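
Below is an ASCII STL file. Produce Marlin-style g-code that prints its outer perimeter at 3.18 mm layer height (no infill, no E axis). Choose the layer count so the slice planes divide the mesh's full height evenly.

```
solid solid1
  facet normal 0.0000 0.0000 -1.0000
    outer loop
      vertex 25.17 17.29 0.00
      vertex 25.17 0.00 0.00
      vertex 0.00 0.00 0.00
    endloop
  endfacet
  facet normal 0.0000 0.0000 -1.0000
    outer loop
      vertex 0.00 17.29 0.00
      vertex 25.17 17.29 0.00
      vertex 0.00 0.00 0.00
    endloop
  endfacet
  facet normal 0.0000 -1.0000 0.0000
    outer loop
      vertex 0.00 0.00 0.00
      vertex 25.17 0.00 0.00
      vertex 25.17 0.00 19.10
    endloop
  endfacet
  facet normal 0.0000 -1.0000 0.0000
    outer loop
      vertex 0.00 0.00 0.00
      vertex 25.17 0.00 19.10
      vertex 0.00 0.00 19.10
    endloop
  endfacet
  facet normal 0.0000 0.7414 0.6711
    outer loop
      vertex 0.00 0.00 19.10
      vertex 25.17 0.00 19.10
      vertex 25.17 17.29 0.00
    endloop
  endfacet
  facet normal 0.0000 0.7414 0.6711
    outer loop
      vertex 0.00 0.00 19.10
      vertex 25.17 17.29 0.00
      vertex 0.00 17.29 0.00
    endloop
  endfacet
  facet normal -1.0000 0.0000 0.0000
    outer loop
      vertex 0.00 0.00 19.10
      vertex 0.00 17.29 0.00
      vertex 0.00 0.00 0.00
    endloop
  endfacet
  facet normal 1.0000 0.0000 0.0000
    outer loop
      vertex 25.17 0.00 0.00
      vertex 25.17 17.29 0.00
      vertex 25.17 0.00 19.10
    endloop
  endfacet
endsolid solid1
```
; perimeter-only toolpath
G21 ; units = mm
G90 ; absolute positioning
G28 ; home
; layer 1
G0 Z3.18
G0 X0.00 Y0.00
G1 X25.17 Y0.00
G1 X25.17 Y14.41
G1 X0.00 Y14.41
G1 X0.00 Y0.00
; layer 2
G0 Z6.37
G0 X0.00 Y0.00
G1 X25.17 Y0.00
G1 X25.17 Y11.53
G1 X0.00 Y11.53
G1 X0.00 Y0.00
; layer 3
G0 Z9.55
G0 X0.00 Y0.00
G1 X25.17 Y0.00
G1 X25.17 Y8.64
G1 X0.00 Y8.64
G1 X0.00 Y0.00
; layer 4
G0 Z12.73
G0 X0.00 Y0.00
G1 X25.17 Y0.00
G1 X25.17 Y5.76
G1 X0.00 Y5.76
G1 X0.00 Y0.00
; layer 5
G0 Z15.92
G0 X0.00 Y0.00
G1 X25.17 Y0.00
G1 X25.17 Y2.88
G1 X0.00 Y2.88
G1 X0.00 Y0.00
M2 ; end

The solid is a wedge (ramp): 25.2 × 17.3 mm base, rising to 19.1 mm along the y=0 edge and sloping linearly to z=0 at y=17.3. Slicing at Δz = 3.18 mm — 6 equal slices spanning the solid's height, so layer i sits at z = i·h/6 — gives 5 non-empty perimeters. Each is a 4-segment closed polygon; G0 lifts to the layer z and rapids to the start vertex, then G1 traces the edges. The cross-section shrinks linearly with z (the slice at the apex is degenerate and omitted).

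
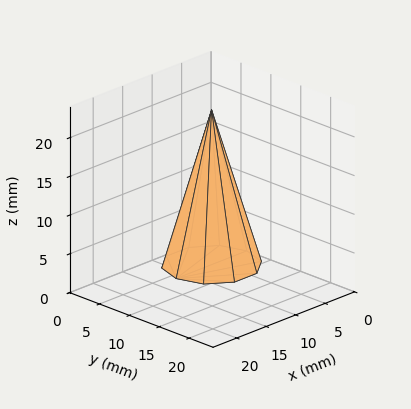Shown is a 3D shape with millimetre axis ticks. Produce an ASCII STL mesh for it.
Reading the render: the shape is a regular 10-sided pyramid, base circumscribed radius ≈ 6 mm, apex at z ≈ 20 mm (dimensions read to the nearest mm from the axis ticks). For the STL, each face is triangulated and given an outward normal.

solid part
  facet normal 0.0000 0.0000 -1.0000
    outer loop
      vertex 7.9 11.7 0.0
      vertex 10.9 9.5 0.0
      vertex 12.0 6.0 0.0
    endloop
  endfacet
  facet normal 0.0000 0.0000 -1.0000
    outer loop
      vertex 4.1 11.7 0.0
      vertex 7.9 11.7 0.0
      vertex 12.0 6.0 0.0
    endloop
  endfacet
  facet normal 0.0000 0.0000 -1.0000
    outer loop
      vertex 1.1 9.5 0.0
      vertex 4.1 11.7 0.0
      vertex 12.0 6.0 0.0
    endloop
  endfacet
  facet normal 0.0000 0.0000 -1.0000
    outer loop
      vertex 0.0 6.0 0.0
      vertex 1.1 9.5 0.0
      vertex 12.0 6.0 0.0
    endloop
  endfacet
  facet normal 0.0000 0.0000 -1.0000
    outer loop
      vertex 1.1 2.5 0.0
      vertex 0.0 6.0 0.0
      vertex 12.0 6.0 0.0
    endloop
  endfacet
  facet normal 0.0000 0.0000 -1.0000
    outer loop
      vertex 4.1 0.3 0.0
      vertex 1.1 2.5 0.0
      vertex 12.0 6.0 0.0
    endloop
  endfacet
  facet normal 0.0000 0.0000 -1.0000
    outer loop
      vertex 7.9 0.3 0.0
      vertex 4.1 0.3 0.0
      vertex 12.0 6.0 0.0
    endloop
  endfacet
  facet normal 0.0000 0.0000 -1.0000
    outer loop
      vertex 10.9 2.5 0.0
      vertex 7.9 0.3 0.0
      vertex 12.0 6.0 0.0
    endloop
  endfacet
  facet normal 0.9172 0.2883 0.2752
    outer loop
      vertex 12.0 6.0 0.0
      vertex 10.9 9.5 0.0
      vertex 6.0 6.0 20.0
    endloop
  endfacet
  facet normal 0.5686 0.7753 0.2750
    outer loop
      vertex 10.9 9.5 0.0
      vertex 7.9 11.7 0.0
      vertex 6.0 6.0 20.0
    endloop
  endfacet
  facet normal 0.0000 0.9617 0.2741
    outer loop
      vertex 7.9 11.7 0.0
      vertex 4.1 11.7 0.0
      vertex 6.0 6.0 20.0
    endloop
  endfacet
  facet normal -0.5686 0.7753 0.2750
    outer loop
      vertex 4.1 11.7 0.0
      vertex 1.1 9.5 0.0
      vertex 6.0 6.0 20.0
    endloop
  endfacet
  facet normal -0.9172 0.2883 0.2752
    outer loop
      vertex 1.1 9.5 0.0
      vertex 0.0 6.0 0.0
      vertex 6.0 6.0 20.0
    endloop
  endfacet
  facet normal -0.9172 -0.2883 0.2752
    outer loop
      vertex 0.0 6.0 0.0
      vertex 1.1 2.5 0.0
      vertex 6.0 6.0 20.0
    endloop
  endfacet
  facet normal -0.5686 -0.7753 0.2750
    outer loop
      vertex 1.1 2.5 0.0
      vertex 4.1 0.3 0.0
      vertex 6.0 6.0 20.0
    endloop
  endfacet
  facet normal 0.0000 -0.9617 0.2741
    outer loop
      vertex 4.1 0.3 0.0
      vertex 7.9 0.3 0.0
      vertex 6.0 6.0 20.0
    endloop
  endfacet
  facet normal 0.5686 -0.7753 0.2750
    outer loop
      vertex 7.9 0.3 0.0
      vertex 10.9 2.5 0.0
      vertex 6.0 6.0 20.0
    endloop
  endfacet
  facet normal 0.9172 -0.2883 0.2752
    outer loop
      vertex 10.9 2.5 0.0
      vertex 12.0 6.0 0.0
      vertex 6.0 6.0 20.0
    endloop
  endfacet
endsolid part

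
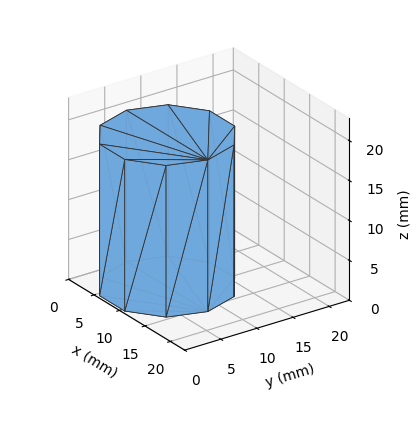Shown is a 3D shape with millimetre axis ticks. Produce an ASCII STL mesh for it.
Reading the render: the shape is a regular 10-sided prism (a cylinder approximated with 10 flat sides), circumscribed radius ≈ 8 mm, height ≈ 19 mm (dimensions read to the nearest mm from the axis ticks). For the STL, each face is triangulated and given an outward normal.

solid part
  facet normal 0.0000 0.0000 -1.0000
    outer loop
      vertex 10.472 15.608 0.000
      vertex 14.472 12.702 0.000
      vertex 16.000 8.000 0.000
    endloop
  endfacet
  facet normal 0.0000 0.0000 -1.0000
    outer loop
      vertex 5.528 15.608 0.000
      vertex 10.472 15.608 0.000
      vertex 16.000 8.000 0.000
    endloop
  endfacet
  facet normal 0.0000 0.0000 -1.0000
    outer loop
      vertex 1.528 12.702 0.000
      vertex 5.528 15.608 0.000
      vertex 16.000 8.000 0.000
    endloop
  endfacet
  facet normal 0.0000 0.0000 -1.0000
    outer loop
      vertex 0.000 8.000 0.000
      vertex 1.528 12.702 0.000
      vertex 16.000 8.000 0.000
    endloop
  endfacet
  facet normal 0.0000 0.0000 -1.0000
    outer loop
      vertex 1.528 3.298 0.000
      vertex 0.000 8.000 0.000
      vertex 16.000 8.000 0.000
    endloop
  endfacet
  facet normal 0.0000 0.0000 -1.0000
    outer loop
      vertex 5.528 0.392 0.000
      vertex 1.528 3.298 0.000
      vertex 16.000 8.000 0.000
    endloop
  endfacet
  facet normal 0.0000 0.0000 -1.0000
    outer loop
      vertex 10.472 0.392 0.000
      vertex 5.528 0.392 0.000
      vertex 16.000 8.000 0.000
    endloop
  endfacet
  facet normal 0.0000 0.0000 -1.0000
    outer loop
      vertex 14.472 3.298 0.000
      vertex 10.472 0.392 0.000
      vertex 16.000 8.000 0.000
    endloop
  endfacet
  facet normal 0.0000 0.0000 1.0000
    outer loop
      vertex 16.000 8.000 19.000
      vertex 14.472 12.702 19.000
      vertex 10.472 15.608 19.000
    endloop
  endfacet
  facet normal 0.0000 0.0000 1.0000
    outer loop
      vertex 16.000 8.000 19.000
      vertex 10.472 15.608 19.000
      vertex 5.528 15.608 19.000
    endloop
  endfacet
  facet normal 0.0000 0.0000 1.0000
    outer loop
      vertex 16.000 8.000 19.000
      vertex 5.528 15.608 19.000
      vertex 1.528 12.702 19.000
    endloop
  endfacet
  facet normal 0.0000 0.0000 1.0000
    outer loop
      vertex 16.000 8.000 19.000
      vertex 1.528 12.702 19.000
      vertex 0.000 8.000 19.000
    endloop
  endfacet
  facet normal 0.0000 0.0000 1.0000
    outer loop
      vertex 16.000 8.000 19.000
      vertex 0.000 8.000 19.000
      vertex 1.528 3.298 19.000
    endloop
  endfacet
  facet normal 0.0000 0.0000 1.0000
    outer loop
      vertex 16.000 8.000 19.000
      vertex 1.528 3.298 19.000
      vertex 5.528 0.392 19.000
    endloop
  endfacet
  facet normal 0.0000 0.0000 1.0000
    outer loop
      vertex 16.000 8.000 19.000
      vertex 5.528 0.392 19.000
      vertex 10.472 0.392 19.000
    endloop
  endfacet
  facet normal 0.0000 0.0000 1.0000
    outer loop
      vertex 16.000 8.000 19.000
      vertex 10.472 0.392 19.000
      vertex 14.472 3.298 19.000
    endloop
  endfacet
  facet normal 0.9510 0.3091 0.0000
    outer loop
      vertex 16.000 8.000 0.000
      vertex 14.472 12.702 0.000
      vertex 14.472 12.702 19.000
    endloop
  endfacet
  facet normal 0.9510 0.3091 0.0000
    outer loop
      vertex 16.000 8.000 0.000
      vertex 14.472 12.702 19.000
      vertex 16.000 8.000 19.000
    endloop
  endfacet
  facet normal 0.5878 0.8090 0.0000
    outer loop
      vertex 14.472 12.702 0.000
      vertex 10.472 15.608 0.000
      vertex 10.472 15.608 19.000
    endloop
  endfacet
  facet normal 0.5878 0.8090 0.0000
    outer loop
      vertex 14.472 12.702 0.000
      vertex 10.472 15.608 19.000
      vertex 14.472 12.702 19.000
    endloop
  endfacet
  facet normal 0.0000 1.0000 0.0000
    outer loop
      vertex 10.472 15.608 0.000
      vertex 5.528 15.608 0.000
      vertex 5.528 15.608 19.000
    endloop
  endfacet
  facet normal 0.0000 1.0000 0.0000
    outer loop
      vertex 10.472 15.608 0.000
      vertex 5.528 15.608 19.000
      vertex 10.472 15.608 19.000
    endloop
  endfacet
  facet normal -0.5878 0.8090 0.0000
    outer loop
      vertex 5.528 15.608 0.000
      vertex 1.528 12.702 0.000
      vertex 1.528 12.702 19.000
    endloop
  endfacet
  facet normal -0.5878 0.8090 0.0000
    outer loop
      vertex 5.528 15.608 0.000
      vertex 1.528 12.702 19.000
      vertex 5.528 15.608 19.000
    endloop
  endfacet
  facet normal -0.9510 0.3091 0.0000
    outer loop
      vertex 1.528 12.702 0.000
      vertex 0.000 8.000 0.000
      vertex 0.000 8.000 19.000
    endloop
  endfacet
  facet normal -0.9510 0.3091 0.0000
    outer loop
      vertex 1.528 12.702 0.000
      vertex 0.000 8.000 19.000
      vertex 1.528 12.702 19.000
    endloop
  endfacet
  facet normal -0.9510 -0.3091 0.0000
    outer loop
      vertex 0.000 8.000 0.000
      vertex 1.528 3.298 0.000
      vertex 1.528 3.298 19.000
    endloop
  endfacet
  facet normal -0.9510 -0.3091 0.0000
    outer loop
      vertex 0.000 8.000 0.000
      vertex 1.528 3.298 19.000
      vertex 0.000 8.000 19.000
    endloop
  endfacet
  facet normal -0.5878 -0.8090 0.0000
    outer loop
      vertex 1.528 3.298 0.000
      vertex 5.528 0.392 0.000
      vertex 5.528 0.392 19.000
    endloop
  endfacet
  facet normal -0.5878 -0.8090 0.0000
    outer loop
      vertex 1.528 3.298 0.000
      vertex 5.528 0.392 19.000
      vertex 1.528 3.298 19.000
    endloop
  endfacet
  facet normal 0.0000 -1.0000 0.0000
    outer loop
      vertex 5.528 0.392 0.000
      vertex 10.472 0.392 0.000
      vertex 10.472 0.392 19.000
    endloop
  endfacet
  facet normal 0.0000 -1.0000 0.0000
    outer loop
      vertex 5.528 0.392 0.000
      vertex 10.472 0.392 19.000
      vertex 5.528 0.392 19.000
    endloop
  endfacet
  facet normal 0.5878 -0.8090 0.0000
    outer loop
      vertex 10.472 0.392 0.000
      vertex 14.472 3.298 0.000
      vertex 14.472 3.298 19.000
    endloop
  endfacet
  facet normal 0.5878 -0.8090 0.0000
    outer loop
      vertex 10.472 0.392 0.000
      vertex 14.472 3.298 19.000
      vertex 10.472 0.392 19.000
    endloop
  endfacet
  facet normal 0.9510 -0.3091 0.0000
    outer loop
      vertex 14.472 3.298 0.000
      vertex 16.000 8.000 0.000
      vertex 16.000 8.000 19.000
    endloop
  endfacet
  facet normal 0.9510 -0.3091 0.0000
    outer loop
      vertex 14.472 3.298 0.000
      vertex 16.000 8.000 19.000
      vertex 14.472 3.298 19.000
    endloop
  endfacet
endsolid part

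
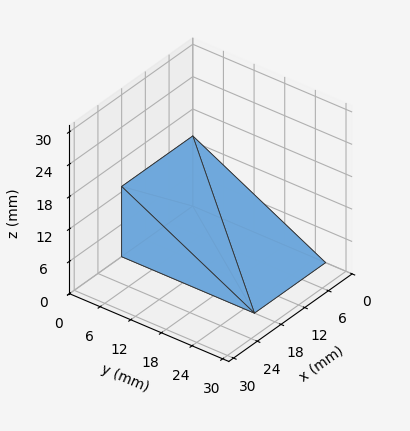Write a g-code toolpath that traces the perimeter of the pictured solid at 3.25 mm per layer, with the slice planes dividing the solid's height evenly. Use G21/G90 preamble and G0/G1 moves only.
Reading the render: the shape is a wedge (ramp): 18 × 26 mm base, rising to 13 mm along the y=0 edge and sloping linearly to z=0 at y=26 (dimensions read to the nearest mm from the axis ticks). For the g-code, the solid's height is divided into equal slices at the stated Δz and each level perimeter traced with G1 moves after a G0 lift.

; perimeter-only toolpath
G21 ; units = mm
G90 ; absolute positioning
G28 ; home
; layer 1
G0 Z3.25
G0 X0.00 Y0.00
G1 X18.00 Y0.00
G1 X18.00 Y19.50
G1 X0.00 Y19.50
G1 X0.00 Y0.00
; layer 2
G0 Z6.50
G0 X0.00 Y0.00
G1 X18.00 Y0.00
G1 X18.00 Y13.00
G1 X0.00 Y13.00
G1 X0.00 Y0.00
; layer 3
G0 Z9.75
G0 X0.00 Y0.00
G1 X18.00 Y0.00
G1 X18.00 Y6.50
G1 X0.00 Y6.50
G1 X0.00 Y0.00
M2 ; end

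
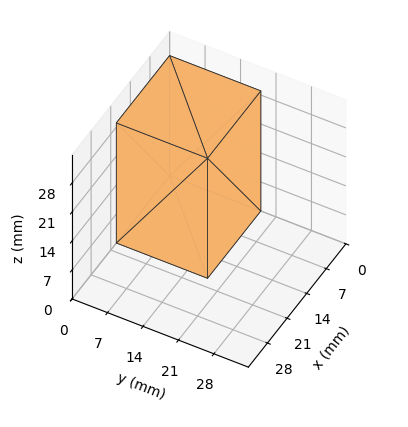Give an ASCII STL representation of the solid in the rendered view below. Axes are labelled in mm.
Reading the render: the shape is a rectangular box, roughly 19 × 18 mm footprint and 29 mm tall (dimensions read to the nearest mm from the axis ticks). For the STL, each face is triangulated and given an outward normal.

solid part
  facet normal 0.0000 0.0000 -1.0000
    outer loop
      vertex 19.0 18.0 0.0
      vertex 19.0 0.0 0.0
      vertex 0.0 0.0 0.0
    endloop
  endfacet
  facet normal 0.0000 0.0000 -1.0000
    outer loop
      vertex 0.0 18.0 0.0
      vertex 19.0 18.0 0.0
      vertex 0.0 0.0 0.0
    endloop
  endfacet
  facet normal 0.0000 0.0000 1.0000
    outer loop
      vertex 0.0 0.0 29.0
      vertex 19.0 0.0 29.0
      vertex 19.0 18.0 29.0
    endloop
  endfacet
  facet normal 0.0000 0.0000 1.0000
    outer loop
      vertex 0.0 0.0 29.0
      vertex 19.0 18.0 29.0
      vertex 0.0 18.0 29.0
    endloop
  endfacet
  facet normal 0.0000 -1.0000 0.0000
    outer loop
      vertex 0.0 0.0 0.0
      vertex 19.0 0.0 0.0
      vertex 19.0 0.0 29.0
    endloop
  endfacet
  facet normal 0.0000 -1.0000 0.0000
    outer loop
      vertex 0.0 0.0 0.0
      vertex 19.0 0.0 29.0
      vertex 0.0 0.0 29.0
    endloop
  endfacet
  facet normal 0.0000 1.0000 0.0000
    outer loop
      vertex 19.0 18.0 29.0
      vertex 19.0 18.0 0.0
      vertex 0.0 18.0 0.0
    endloop
  endfacet
  facet normal 0.0000 1.0000 0.0000
    outer loop
      vertex 0.0 18.0 29.0
      vertex 19.0 18.0 29.0
      vertex 0.0 18.0 0.0
    endloop
  endfacet
  facet normal -1.0000 0.0000 0.0000
    outer loop
      vertex 0.0 18.0 29.0
      vertex 0.0 18.0 0.0
      vertex 0.0 0.0 0.0
    endloop
  endfacet
  facet normal -1.0000 0.0000 0.0000
    outer loop
      vertex 0.0 0.0 29.0
      vertex 0.0 18.0 29.0
      vertex 0.0 0.0 0.0
    endloop
  endfacet
  facet normal 1.0000 0.0000 0.0000
    outer loop
      vertex 19.0 0.0 0.0
      vertex 19.0 18.0 0.0
      vertex 19.0 18.0 29.0
    endloop
  endfacet
  facet normal 1.0000 0.0000 0.0000
    outer loop
      vertex 19.0 0.0 0.0
      vertex 19.0 18.0 29.0
      vertex 19.0 0.0 29.0
    endloop
  endfacet
endsolid part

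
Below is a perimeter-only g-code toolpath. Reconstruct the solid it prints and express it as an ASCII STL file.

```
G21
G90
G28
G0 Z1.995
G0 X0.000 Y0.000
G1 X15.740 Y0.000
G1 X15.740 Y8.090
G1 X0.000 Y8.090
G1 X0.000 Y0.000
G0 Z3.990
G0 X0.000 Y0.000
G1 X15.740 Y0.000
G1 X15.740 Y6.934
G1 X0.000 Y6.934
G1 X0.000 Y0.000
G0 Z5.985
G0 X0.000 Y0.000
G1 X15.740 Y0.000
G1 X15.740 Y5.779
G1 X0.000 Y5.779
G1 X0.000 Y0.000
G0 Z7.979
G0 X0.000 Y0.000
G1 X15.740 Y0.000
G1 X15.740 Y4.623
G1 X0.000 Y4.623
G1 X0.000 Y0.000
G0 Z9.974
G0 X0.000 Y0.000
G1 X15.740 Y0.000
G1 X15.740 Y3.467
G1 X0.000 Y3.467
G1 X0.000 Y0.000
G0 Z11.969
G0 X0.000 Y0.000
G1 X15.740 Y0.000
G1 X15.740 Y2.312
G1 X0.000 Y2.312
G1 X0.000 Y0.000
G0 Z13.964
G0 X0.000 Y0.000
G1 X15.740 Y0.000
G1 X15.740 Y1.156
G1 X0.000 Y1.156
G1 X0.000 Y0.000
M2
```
solid part
  facet normal 0.0000 0.0000 -1.0000
    outer loop
      vertex 15.740 9.246 0.000
      vertex 15.740 0.000 0.000
      vertex 0.000 0.000 0.000
    endloop
  endfacet
  facet normal 0.0000 0.0000 -1.0000
    outer loop
      vertex 0.000 9.246 0.000
      vertex 15.740 9.246 0.000
      vertex 0.000 0.000 0.000
    endloop
  endfacet
  facet normal 0.0000 -1.0000 0.0000
    outer loop
      vertex 0.000 0.000 0.000
      vertex 15.740 0.000 0.000
      vertex 15.740 0.000 15.959
    endloop
  endfacet
  facet normal 0.0000 -1.0000 0.0000
    outer loop
      vertex 0.000 0.000 0.000
      vertex 15.740 0.000 15.959
      vertex 0.000 0.000 15.959
    endloop
  endfacet
  facet normal 0.0000 0.8653 0.5013
    outer loop
      vertex 0.000 0.000 15.959
      vertex 15.740 0.000 15.959
      vertex 15.740 9.246 0.000
    endloop
  endfacet
  facet normal 0.0000 0.8653 0.5013
    outer loop
      vertex 0.000 0.000 15.959
      vertex 15.740 9.246 0.000
      vertex 0.000 9.246 0.000
    endloop
  endfacet
  facet normal -1.0000 0.0000 0.0000
    outer loop
      vertex 0.000 0.000 15.959
      vertex 0.000 9.246 0.000
      vertex 0.000 0.000 0.000
    endloop
  endfacet
  facet normal 1.0000 0.0000 0.0000
    outer loop
      vertex 15.740 0.000 0.000
      vertex 15.740 9.246 0.000
      vertex 15.740 0.000 15.959
    endloop
  endfacet
endsolid part

The G0 Z moves step by Δz≈1.995 mm. The G1 loops shrink linearly with z, so the solid tapers from its base footprint up to z≈16. Closing with a flat bottom cap and the tapered top and triangulating gives 8 facets — a wedge (ramp): 15.7 × 9.25 mm base, rising to 16 mm along the y=0 edge and sloping linearly to z=0 at y=9.25.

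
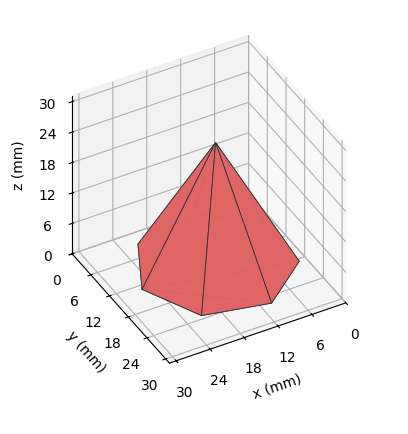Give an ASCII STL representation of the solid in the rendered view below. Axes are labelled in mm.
Reading the render: the shape is a regular 7-sided pyramid, base circumscribed radius ≈ 13 mm, apex at z ≈ 24 mm (dimensions read to the nearest mm from the axis ticks). For the STL, each face is triangulated and given an outward normal.

solid part
  facet normal 0.0000 0.0000 -1.0000
    outer loop
      vertex 10.1 25.7 0.0
      vertex 21.1 23.2 0.0
      vertex 26.0 13.0 0.0
    endloop
  endfacet
  facet normal 0.0000 0.0000 -1.0000
    outer loop
      vertex 1.3 18.6 0.0
      vertex 10.1 25.7 0.0
      vertex 26.0 13.0 0.0
    endloop
  endfacet
  facet normal 0.0000 0.0000 -1.0000
    outer loop
      vertex 1.3 7.4 0.0
      vertex 1.3 18.6 0.0
      vertex 26.0 13.0 0.0
    endloop
  endfacet
  facet normal 0.0000 0.0000 -1.0000
    outer loop
      vertex 10.1 0.3 0.0
      vertex 1.3 7.4 0.0
      vertex 26.0 13.0 0.0
    endloop
  endfacet
  facet normal 0.0000 0.0000 -1.0000
    outer loop
      vertex 21.1 2.8 0.0
      vertex 10.1 0.3 0.0
      vertex 26.0 13.0 0.0
    endloop
  endfacet
  facet normal 0.8100 0.3891 0.4387
    outer loop
      vertex 26.0 13.0 0.0
      vertex 21.1 23.2 0.0
      vertex 13.0 13.0 24.0
    endloop
  endfacet
  facet normal 0.1991 0.8759 0.4395
    outer loop
      vertex 21.1 23.2 0.0
      vertex 10.1 25.7 0.0
      vertex 13.0 13.0 24.0
    endloop
  endfacet
  facet normal -0.5644 0.6995 0.4384
    outer loop
      vertex 10.1 25.7 0.0
      vertex 1.3 18.6 0.0
      vertex 13.0 13.0 24.0
    endloop
  endfacet
  facet normal -0.8989 0.0000 0.4382
    outer loop
      vertex 1.3 18.6 0.0
      vertex 1.3 7.4 0.0
      vertex 13.0 13.0 24.0
    endloop
  endfacet
  facet normal -0.5644 -0.6995 0.4384
    outer loop
      vertex 1.3 7.4 0.0
      vertex 10.1 0.3 0.0
      vertex 13.0 13.0 24.0
    endloop
  endfacet
  facet normal 0.1991 -0.8759 0.4395
    outer loop
      vertex 10.1 0.3 0.0
      vertex 21.1 2.8 0.0
      vertex 13.0 13.0 24.0
    endloop
  endfacet
  facet normal 0.8100 -0.3891 0.4387
    outer loop
      vertex 21.1 2.8 0.0
      vertex 26.0 13.0 0.0
      vertex 13.0 13.0 24.0
    endloop
  endfacet
endsolid part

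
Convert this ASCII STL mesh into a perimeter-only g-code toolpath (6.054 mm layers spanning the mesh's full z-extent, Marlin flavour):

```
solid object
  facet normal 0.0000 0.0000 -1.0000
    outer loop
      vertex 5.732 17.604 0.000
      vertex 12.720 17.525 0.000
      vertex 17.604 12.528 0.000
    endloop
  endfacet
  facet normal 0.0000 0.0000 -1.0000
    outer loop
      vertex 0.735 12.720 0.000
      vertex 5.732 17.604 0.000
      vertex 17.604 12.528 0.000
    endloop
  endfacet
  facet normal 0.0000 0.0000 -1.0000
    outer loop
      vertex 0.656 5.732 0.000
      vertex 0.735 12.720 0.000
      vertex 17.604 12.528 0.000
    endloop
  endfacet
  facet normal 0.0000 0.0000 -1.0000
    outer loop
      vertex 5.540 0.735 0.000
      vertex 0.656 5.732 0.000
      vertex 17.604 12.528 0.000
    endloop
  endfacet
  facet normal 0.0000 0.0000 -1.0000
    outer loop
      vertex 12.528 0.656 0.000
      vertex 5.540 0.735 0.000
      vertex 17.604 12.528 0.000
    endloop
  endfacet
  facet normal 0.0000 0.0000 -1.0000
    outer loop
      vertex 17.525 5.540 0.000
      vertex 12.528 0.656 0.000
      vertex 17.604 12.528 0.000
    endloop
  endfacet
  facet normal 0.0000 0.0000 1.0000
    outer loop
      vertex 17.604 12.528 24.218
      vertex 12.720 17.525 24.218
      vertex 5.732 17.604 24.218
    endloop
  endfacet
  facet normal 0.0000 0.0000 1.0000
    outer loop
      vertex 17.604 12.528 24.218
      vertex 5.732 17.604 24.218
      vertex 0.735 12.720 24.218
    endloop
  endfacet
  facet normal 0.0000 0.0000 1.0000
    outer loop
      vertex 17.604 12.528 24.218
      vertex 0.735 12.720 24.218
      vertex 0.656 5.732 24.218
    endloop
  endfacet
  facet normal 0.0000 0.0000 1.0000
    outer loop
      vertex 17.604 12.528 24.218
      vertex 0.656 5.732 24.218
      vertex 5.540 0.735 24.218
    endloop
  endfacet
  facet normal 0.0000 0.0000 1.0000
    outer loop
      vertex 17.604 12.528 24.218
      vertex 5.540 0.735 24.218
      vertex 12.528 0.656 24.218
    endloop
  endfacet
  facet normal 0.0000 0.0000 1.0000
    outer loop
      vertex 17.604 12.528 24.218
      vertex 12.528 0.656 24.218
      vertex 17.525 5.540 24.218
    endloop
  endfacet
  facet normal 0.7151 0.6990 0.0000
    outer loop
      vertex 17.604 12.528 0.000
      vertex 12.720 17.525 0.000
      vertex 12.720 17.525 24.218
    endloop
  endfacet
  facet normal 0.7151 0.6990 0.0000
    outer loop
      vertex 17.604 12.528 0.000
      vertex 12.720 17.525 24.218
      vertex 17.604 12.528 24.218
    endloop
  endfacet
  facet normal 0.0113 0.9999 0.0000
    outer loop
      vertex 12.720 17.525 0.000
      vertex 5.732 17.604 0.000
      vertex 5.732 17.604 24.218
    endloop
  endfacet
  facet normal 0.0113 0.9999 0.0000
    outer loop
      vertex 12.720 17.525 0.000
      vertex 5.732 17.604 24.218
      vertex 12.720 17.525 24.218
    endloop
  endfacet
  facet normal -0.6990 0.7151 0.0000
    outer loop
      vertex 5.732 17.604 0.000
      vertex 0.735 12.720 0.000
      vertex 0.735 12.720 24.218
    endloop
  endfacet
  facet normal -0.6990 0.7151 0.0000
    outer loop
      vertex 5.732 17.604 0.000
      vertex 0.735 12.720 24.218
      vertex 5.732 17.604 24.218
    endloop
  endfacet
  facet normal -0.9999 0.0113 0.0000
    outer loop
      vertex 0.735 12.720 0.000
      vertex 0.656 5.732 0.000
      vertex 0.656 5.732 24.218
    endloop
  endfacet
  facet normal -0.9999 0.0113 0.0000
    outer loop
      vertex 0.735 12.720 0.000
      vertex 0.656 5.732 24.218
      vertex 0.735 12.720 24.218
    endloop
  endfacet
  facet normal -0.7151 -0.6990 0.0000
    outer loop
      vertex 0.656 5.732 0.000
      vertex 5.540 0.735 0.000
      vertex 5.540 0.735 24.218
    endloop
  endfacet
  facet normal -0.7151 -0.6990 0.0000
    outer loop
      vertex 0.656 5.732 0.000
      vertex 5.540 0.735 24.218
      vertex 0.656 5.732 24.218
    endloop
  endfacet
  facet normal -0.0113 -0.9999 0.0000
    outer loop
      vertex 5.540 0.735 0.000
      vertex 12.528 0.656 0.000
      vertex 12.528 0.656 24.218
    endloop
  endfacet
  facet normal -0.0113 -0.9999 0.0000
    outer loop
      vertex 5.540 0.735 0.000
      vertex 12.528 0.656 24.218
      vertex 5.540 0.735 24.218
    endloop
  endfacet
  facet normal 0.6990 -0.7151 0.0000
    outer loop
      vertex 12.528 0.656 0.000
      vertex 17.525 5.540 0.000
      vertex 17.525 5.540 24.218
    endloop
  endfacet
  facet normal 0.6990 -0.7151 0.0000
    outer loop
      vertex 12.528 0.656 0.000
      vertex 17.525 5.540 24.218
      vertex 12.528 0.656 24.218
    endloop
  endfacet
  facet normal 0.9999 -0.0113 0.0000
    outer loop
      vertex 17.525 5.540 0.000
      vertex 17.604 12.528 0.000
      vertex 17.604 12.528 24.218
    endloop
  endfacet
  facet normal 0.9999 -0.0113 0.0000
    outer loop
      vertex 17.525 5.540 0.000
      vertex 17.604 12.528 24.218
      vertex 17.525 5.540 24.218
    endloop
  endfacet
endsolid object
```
; perimeter-only toolpath
G21 ; units = mm
G90 ; absolute positioning
G28 ; home
; layer 1
G0 Z6.054
G0 X17.604 Y12.528
G1 X12.720 Y17.525
G1 X5.732 Y17.604
G1 X0.735 Y12.720
G1 X0.656 Y5.732
G1 X5.540 Y0.735
G1 X12.528 Y0.656
G1 X17.525 Y5.540
G1 X17.604 Y12.528
; layer 2
G0 Z12.109
G0 X17.604 Y12.528
G1 X12.720 Y17.525
G1 X5.732 Y17.604
G1 X0.735 Y12.720
G1 X0.656 Y5.732
G1 X5.540 Y0.735
G1 X12.528 Y0.656
G1 X17.525 Y5.540
G1 X17.604 Y12.528
; layer 3
G0 Z18.163
G0 X17.604 Y12.528
G1 X12.720 Y17.525
G1 X5.732 Y17.604
G1 X0.735 Y12.720
G1 X0.656 Y5.732
G1 X5.540 Y0.735
G1 X12.528 Y0.656
G1 X17.525 Y5.540
G1 X17.604 Y12.528
; layer 4
G0 Z24.218
G0 X17.604 Y12.528
G1 X12.720 Y17.525
G1 X5.732 Y17.604
G1 X0.735 Y12.720
G1 X0.656 Y5.732
G1 X5.540 Y0.735
G1 X12.528 Y0.656
G1 X17.525 Y5.540
G1 X17.604 Y12.528
M2 ; end

The solid is a regular 8-sided prism (a cylinder approximated with 8 flat sides), circumscribed radius ≈ 9.13 mm, height ≈ 24.2 mm. Slicing at Δz = 6.054 mm — 4 equal slices spanning the solid's height, so layer i sits at z = i·h/4 — gives 4 non-empty perimeters. Each is a 8-segment closed polygon; G0 lifts to the layer z and rapids to the start vertex, then G1 traces the edges.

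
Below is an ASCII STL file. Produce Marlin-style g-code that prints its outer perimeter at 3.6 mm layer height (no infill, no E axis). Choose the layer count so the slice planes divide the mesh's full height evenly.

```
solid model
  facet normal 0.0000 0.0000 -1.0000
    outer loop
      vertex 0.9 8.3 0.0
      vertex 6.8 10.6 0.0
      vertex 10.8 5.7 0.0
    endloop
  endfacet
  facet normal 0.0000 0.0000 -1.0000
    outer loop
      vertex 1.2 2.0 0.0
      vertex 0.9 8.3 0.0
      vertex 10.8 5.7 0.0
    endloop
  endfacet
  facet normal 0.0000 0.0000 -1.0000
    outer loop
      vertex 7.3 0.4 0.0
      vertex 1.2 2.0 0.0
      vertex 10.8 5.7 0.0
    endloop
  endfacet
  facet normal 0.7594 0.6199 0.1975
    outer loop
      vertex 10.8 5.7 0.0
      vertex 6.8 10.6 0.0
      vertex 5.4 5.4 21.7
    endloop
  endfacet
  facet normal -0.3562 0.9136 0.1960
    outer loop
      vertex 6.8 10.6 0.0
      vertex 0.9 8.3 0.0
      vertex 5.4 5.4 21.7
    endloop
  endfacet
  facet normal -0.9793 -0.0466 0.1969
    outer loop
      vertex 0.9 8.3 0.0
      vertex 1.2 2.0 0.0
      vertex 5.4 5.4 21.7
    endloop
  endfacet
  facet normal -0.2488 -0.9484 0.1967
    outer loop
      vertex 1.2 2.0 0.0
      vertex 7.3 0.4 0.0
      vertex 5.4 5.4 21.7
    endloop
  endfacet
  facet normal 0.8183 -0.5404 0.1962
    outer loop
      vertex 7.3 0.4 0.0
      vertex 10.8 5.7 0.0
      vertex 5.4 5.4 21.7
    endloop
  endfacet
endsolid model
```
; perimeter-only toolpath
G21 ; units = mm
G90 ; absolute positioning
G28 ; home
; layer 1
G0 Z3.6
G0 X9.9 Y5.7
G1 X6.6 Y9.7
G1 X1.7 Y7.8
G1 X1.9 Y2.6
G1 X7.0 Y1.2
G1 X9.9 Y5.7
; layer 2
G0 Z7.2
G0 X9.0 Y5.6
G1 X6.3 Y8.9
G1 X2.4 Y7.3
G1 X2.6 Y3.1
G1 X6.7 Y2.1
G1 X9.0 Y5.6
; layer 3
G0 Z10.8
G0 X8.1 Y5.6
G1 X6.1 Y8.0
G1 X3.2 Y6.9
G1 X3.3 Y3.7
G1 X6.3 Y2.9
G1 X8.1 Y5.6
; layer 4
G0 Z14.5
G0 X7.2 Y5.5
G1 X5.9 Y7.1
G1 X3.9 Y6.4
G1 X4.0 Y4.3
G1 X6.0 Y3.7
G1 X7.2 Y5.5
; layer 5
G0 Z18.1
G0 X6.3 Y5.5
G1 X5.6 Y6.3
G1 X4.7 Y5.9
G1 X4.7 Y4.8
G1 X5.7 Y4.6
G1 X6.3 Y5.5
M2 ; end

The solid is a regular 5-sided pyramid, base circumscribed radius ≈ 5.4 mm, apex at z ≈ 21.7 mm. Slicing at Δz = 3.6 mm — 6 equal slices spanning the solid's height, so layer i sits at z = i·h/6 — gives 5 non-empty perimeters. Each is a 5-segment closed polygon; G0 lifts to the layer z and rapids to the start vertex, then G1 traces the edges. The cross-section shrinks linearly with z (the slice at the apex is degenerate and omitted).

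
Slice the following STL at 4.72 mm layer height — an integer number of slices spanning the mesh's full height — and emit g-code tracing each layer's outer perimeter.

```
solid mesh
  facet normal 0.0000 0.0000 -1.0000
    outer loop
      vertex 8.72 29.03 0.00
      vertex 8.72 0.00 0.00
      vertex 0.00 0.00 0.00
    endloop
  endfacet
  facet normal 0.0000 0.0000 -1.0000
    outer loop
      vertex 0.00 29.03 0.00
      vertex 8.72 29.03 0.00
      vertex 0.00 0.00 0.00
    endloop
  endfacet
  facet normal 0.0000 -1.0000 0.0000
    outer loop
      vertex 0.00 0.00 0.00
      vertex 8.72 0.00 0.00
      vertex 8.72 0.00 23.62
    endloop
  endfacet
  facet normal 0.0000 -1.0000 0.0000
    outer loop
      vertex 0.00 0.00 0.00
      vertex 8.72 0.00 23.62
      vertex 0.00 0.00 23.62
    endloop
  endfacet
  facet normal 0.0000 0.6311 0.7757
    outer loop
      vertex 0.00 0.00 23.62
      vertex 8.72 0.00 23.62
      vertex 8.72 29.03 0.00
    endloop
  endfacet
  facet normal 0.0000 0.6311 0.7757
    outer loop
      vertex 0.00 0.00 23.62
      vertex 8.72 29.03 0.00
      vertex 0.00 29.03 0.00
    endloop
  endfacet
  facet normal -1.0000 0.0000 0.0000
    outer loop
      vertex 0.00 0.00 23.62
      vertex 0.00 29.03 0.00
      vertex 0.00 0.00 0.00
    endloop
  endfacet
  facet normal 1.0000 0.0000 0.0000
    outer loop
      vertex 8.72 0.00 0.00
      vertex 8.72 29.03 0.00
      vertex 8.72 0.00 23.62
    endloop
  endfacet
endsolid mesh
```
; perimeter-only toolpath
G21 ; units = mm
G90 ; absolute positioning
G28 ; home
; layer 1
G0 Z4.72
G0 X0.00 Y0.00
G1 X8.72 Y0.00
G1 X8.72 Y23.22
G1 X0.00 Y23.22
G1 X0.00 Y0.00
; layer 2
G0 Z9.45
G0 X0.00 Y0.00
G1 X8.72 Y0.00
G1 X8.72 Y17.42
G1 X0.00 Y17.42
G1 X0.00 Y0.00
; layer 3
G0 Z14.17
G0 X0.00 Y0.00
G1 X8.72 Y0.00
G1 X8.72 Y11.61
G1 X0.00 Y11.61
G1 X0.00 Y0.00
; layer 4
G0 Z18.90
G0 X0.00 Y0.00
G1 X8.72 Y0.00
G1 X8.72 Y5.81
G1 X0.00 Y5.81
G1 X0.00 Y0.00
M2 ; end

The solid is a wedge (ramp): 8.72 × 29 mm base, rising to 23.6 mm along the y=0 edge and sloping linearly to z=0 at y=29. Slicing at Δz = 4.72 mm — 5 equal slices spanning the solid's height, so layer i sits at z = i·h/5 — gives 4 non-empty perimeters. Each is a 4-segment closed polygon; G0 lifts to the layer z and rapids to the start vertex, then G1 traces the edges. The cross-section shrinks linearly with z (the slice at the apex is degenerate and omitted).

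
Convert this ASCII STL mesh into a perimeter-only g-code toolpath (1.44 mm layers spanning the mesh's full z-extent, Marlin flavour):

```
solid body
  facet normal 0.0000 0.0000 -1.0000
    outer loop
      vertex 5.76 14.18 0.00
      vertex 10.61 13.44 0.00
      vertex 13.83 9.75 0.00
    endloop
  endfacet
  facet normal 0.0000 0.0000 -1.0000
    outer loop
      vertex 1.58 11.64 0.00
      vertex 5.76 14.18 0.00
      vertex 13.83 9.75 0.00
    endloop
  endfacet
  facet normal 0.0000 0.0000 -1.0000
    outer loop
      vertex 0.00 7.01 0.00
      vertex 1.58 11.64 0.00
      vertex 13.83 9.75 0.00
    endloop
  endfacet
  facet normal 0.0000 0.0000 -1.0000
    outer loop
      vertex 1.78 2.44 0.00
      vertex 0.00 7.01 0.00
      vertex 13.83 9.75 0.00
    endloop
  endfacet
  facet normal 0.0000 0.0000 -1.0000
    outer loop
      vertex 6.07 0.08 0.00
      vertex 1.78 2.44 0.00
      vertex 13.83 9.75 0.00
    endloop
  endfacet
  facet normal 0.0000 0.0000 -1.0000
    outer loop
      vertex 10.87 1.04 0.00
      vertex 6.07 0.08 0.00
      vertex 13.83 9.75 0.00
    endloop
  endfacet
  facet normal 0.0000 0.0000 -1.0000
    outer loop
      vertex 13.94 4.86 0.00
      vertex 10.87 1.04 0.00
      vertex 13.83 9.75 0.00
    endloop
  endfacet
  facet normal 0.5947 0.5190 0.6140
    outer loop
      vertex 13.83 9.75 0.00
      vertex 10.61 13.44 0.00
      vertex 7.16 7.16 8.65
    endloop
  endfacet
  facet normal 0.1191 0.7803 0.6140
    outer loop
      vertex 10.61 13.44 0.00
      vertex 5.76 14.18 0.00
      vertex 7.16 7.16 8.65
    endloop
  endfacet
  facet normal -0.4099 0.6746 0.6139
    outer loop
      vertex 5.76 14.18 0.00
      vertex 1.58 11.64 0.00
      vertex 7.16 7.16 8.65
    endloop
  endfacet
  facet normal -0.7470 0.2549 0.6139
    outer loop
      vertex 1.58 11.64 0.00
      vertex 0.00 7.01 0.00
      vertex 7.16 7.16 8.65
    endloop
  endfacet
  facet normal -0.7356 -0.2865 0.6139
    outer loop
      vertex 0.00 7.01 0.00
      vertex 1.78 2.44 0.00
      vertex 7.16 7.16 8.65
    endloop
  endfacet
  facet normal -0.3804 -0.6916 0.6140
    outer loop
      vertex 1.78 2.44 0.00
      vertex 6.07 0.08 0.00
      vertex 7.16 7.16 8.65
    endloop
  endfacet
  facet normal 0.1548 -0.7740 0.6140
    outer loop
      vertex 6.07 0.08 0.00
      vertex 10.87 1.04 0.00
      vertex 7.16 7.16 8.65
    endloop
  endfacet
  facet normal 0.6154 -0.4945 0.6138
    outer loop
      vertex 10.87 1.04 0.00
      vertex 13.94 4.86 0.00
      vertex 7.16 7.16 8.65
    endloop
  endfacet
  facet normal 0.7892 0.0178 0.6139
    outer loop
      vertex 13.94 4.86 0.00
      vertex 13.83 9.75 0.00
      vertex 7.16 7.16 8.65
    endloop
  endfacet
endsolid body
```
; perimeter-only toolpath
G21 ; units = mm
G90 ; absolute positioning
G28 ; home
; layer 1
G0 Z1.44
G0 X12.72 Y9.32
G1 X10.04 Y12.39
G1 X5.99 Y13.01
G1 X2.51 Y10.89
G1 X1.19 Y7.04
G1 X2.68 Y3.23
G1 X6.25 Y1.26
G1 X10.25 Y2.06
G1 X12.81 Y5.24
G1 X12.72 Y9.32
; layer 2
G0 Z2.88
G0 X11.61 Y8.89
G1 X9.46 Y11.35
G1 X6.23 Y11.84
G1 X3.44 Y10.15
G1 X2.39 Y7.06
G1 X3.57 Y4.01
G1 X6.43 Y2.44
G1 X9.63 Y3.08
G1 X11.68 Y5.63
G1 X11.61 Y8.89
; layer 3
G0 Z4.33
G0 X10.50 Y8.46
G1 X8.88 Y10.30
G1 X6.46 Y10.67
G1 X4.37 Y9.40
G1 X3.58 Y7.08
G1 X4.47 Y4.80
G1 X6.62 Y3.62
G1 X9.02 Y4.10
G1 X10.55 Y6.01
G1 X10.50 Y8.46
; layer 4
G0 Z5.77
G0 X9.38 Y8.02
G1 X8.31 Y9.25
G1 X6.69 Y9.50
G1 X5.30 Y8.65
G1 X4.77 Y7.11
G1 X5.37 Y5.59
G1 X6.80 Y4.80
G1 X8.40 Y5.12
G1 X9.42 Y6.39
G1 X9.38 Y8.02
; layer 5
G0 Z7.21
G0 X8.27 Y7.59
G1 X7.73 Y8.21
G1 X6.93 Y8.33
G1 X6.23 Y7.91
G1 X5.97 Y7.13
G1 X6.26 Y6.37
G1 X6.98 Y5.98
G1 X7.78 Y6.14
G1 X8.29 Y6.78
G1 X8.27 Y7.59
M2 ; end

The solid is a regular 9-sided pyramid, base circumscribed radius ≈ 7.16 mm, apex at z ≈ 8.65 mm. Slicing at Δz = 1.44 mm — 6 equal slices spanning the solid's height, so layer i sits at z = i·h/6 — gives 5 non-empty perimeters. Each is a 9-segment closed polygon; G0 lifts to the layer z and rapids to the start vertex, then G1 traces the edges. The cross-section shrinks linearly with z (the slice at the apex is degenerate and omitted).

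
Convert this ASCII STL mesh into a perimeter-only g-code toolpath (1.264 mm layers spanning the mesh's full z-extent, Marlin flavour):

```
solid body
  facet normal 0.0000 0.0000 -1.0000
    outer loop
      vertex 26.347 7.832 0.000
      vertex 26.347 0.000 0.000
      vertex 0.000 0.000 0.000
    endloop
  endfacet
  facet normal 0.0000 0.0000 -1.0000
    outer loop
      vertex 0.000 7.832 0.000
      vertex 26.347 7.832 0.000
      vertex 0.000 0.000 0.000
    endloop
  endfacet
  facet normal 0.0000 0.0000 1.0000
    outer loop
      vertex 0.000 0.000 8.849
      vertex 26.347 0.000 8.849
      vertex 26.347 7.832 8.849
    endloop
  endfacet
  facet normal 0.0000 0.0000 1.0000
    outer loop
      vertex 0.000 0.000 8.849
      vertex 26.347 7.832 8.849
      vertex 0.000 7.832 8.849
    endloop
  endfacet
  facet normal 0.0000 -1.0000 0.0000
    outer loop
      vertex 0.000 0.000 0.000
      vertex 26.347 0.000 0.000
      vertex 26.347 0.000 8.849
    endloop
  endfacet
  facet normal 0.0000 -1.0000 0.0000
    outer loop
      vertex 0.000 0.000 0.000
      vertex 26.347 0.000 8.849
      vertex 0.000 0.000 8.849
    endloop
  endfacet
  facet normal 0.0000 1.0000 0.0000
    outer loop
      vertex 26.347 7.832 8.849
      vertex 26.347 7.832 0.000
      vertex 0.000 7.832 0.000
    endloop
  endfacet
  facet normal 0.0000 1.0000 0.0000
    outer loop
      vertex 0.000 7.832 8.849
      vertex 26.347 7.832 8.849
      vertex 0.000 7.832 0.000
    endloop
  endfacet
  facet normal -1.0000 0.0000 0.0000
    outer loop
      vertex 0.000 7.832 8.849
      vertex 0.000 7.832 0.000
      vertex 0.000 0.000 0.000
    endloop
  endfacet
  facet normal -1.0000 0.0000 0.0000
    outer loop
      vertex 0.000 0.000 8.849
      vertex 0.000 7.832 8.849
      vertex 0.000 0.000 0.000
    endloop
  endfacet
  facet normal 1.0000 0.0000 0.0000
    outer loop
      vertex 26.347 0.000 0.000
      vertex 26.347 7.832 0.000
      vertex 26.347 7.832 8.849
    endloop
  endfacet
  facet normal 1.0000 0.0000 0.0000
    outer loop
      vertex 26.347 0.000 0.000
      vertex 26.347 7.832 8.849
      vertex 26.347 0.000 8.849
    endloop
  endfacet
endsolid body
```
; perimeter-only toolpath
G21 ; units = mm
G90 ; absolute positioning
G28 ; home
; layer 1
G0 Z1.264
G0 X0.000 Y0.000
G1 X26.347 Y0.000
G1 X26.347 Y7.832
G1 X0.000 Y7.832
G1 X0.000 Y0.000
; layer 2
G0 Z2.528
G0 X0.000 Y0.000
G1 X26.347 Y0.000
G1 X26.347 Y7.832
G1 X0.000 Y7.832
G1 X0.000 Y0.000
; layer 3
G0 Z3.792
G0 X0.000 Y0.000
G1 X26.347 Y0.000
G1 X26.347 Y7.832
G1 X0.000 Y7.832
G1 X0.000 Y0.000
; layer 4
G0 Z5.057
G0 X0.000 Y0.000
G1 X26.347 Y0.000
G1 X26.347 Y7.832
G1 X0.000 Y7.832
G1 X0.000 Y0.000
; layer 5
G0 Z6.321
G0 X0.000 Y0.000
G1 X26.347 Y0.000
G1 X26.347 Y7.832
G1 X0.000 Y7.832
G1 X0.000 Y0.000
; layer 6
G0 Z7.585
G0 X0.000 Y0.000
G1 X26.347 Y0.000
G1 X26.347 Y7.832
G1 X0.000 Y7.832
G1 X0.000 Y0.000
; layer 7
G0 Z8.849
G0 X0.000 Y0.000
G1 X26.347 Y0.000
G1 X26.347 Y7.832
G1 X0.000 Y7.832
G1 X0.000 Y0.000
M2 ; end

The solid is a rectangular box, roughly 26.3 × 7.83 mm footprint and 8.85 mm tall. Slicing at Δz = 1.264 mm — 7 equal slices spanning the solid's height, so layer i sits at z = i·h/7 — gives 7 non-empty perimeters. Each is a 4-segment closed polygon; G0 lifts to the layer z and rapids to the start vertex, then G1 traces the edges.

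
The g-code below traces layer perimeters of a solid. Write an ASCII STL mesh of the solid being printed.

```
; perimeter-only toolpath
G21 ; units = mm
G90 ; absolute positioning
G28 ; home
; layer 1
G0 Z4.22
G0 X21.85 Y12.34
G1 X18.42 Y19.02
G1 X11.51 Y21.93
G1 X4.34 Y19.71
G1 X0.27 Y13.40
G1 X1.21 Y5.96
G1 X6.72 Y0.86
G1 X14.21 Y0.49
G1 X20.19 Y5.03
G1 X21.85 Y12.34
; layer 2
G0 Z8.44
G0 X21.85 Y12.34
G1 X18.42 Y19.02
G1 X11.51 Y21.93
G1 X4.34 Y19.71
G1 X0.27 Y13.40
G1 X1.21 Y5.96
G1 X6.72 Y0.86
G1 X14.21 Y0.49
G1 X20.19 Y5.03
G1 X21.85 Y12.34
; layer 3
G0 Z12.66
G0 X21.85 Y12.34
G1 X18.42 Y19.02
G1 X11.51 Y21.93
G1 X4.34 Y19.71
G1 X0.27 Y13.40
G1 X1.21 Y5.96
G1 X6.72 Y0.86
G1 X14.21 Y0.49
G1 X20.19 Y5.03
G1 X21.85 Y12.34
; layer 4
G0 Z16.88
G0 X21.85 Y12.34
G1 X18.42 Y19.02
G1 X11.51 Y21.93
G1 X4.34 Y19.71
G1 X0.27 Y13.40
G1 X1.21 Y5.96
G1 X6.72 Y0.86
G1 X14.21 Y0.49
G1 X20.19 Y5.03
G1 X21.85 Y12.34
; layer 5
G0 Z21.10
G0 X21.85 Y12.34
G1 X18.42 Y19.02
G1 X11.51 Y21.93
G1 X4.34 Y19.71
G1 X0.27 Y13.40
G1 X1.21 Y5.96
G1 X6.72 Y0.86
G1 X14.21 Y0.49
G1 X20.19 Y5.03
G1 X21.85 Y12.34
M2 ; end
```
solid part
  facet normal 0.0000 0.0000 -1.0000
    outer loop
      vertex 11.51 21.93 0.00
      vertex 18.42 19.02 0.00
      vertex 21.85 12.34 0.00
    endloop
  endfacet
  facet normal 0.0000 0.0000 -1.0000
    outer loop
      vertex 4.34 19.71 0.00
      vertex 11.51 21.93 0.00
      vertex 21.85 12.34 0.00
    endloop
  endfacet
  facet normal 0.0000 0.0000 -1.0000
    outer loop
      vertex 0.27 13.40 0.00
      vertex 4.34 19.71 0.00
      vertex 21.85 12.34 0.00
    endloop
  endfacet
  facet normal 0.0000 0.0000 -1.0000
    outer loop
      vertex 1.21 5.96 0.00
      vertex 0.27 13.40 0.00
      vertex 21.85 12.34 0.00
    endloop
  endfacet
  facet normal 0.0000 0.0000 -1.0000
    outer loop
      vertex 6.72 0.86 0.00
      vertex 1.21 5.96 0.00
      vertex 21.85 12.34 0.00
    endloop
  endfacet
  facet normal 0.0000 0.0000 -1.0000
    outer loop
      vertex 14.21 0.49 0.00
      vertex 6.72 0.86 0.00
      vertex 21.85 12.34 0.00
    endloop
  endfacet
  facet normal 0.0000 0.0000 -1.0000
    outer loop
      vertex 20.19 5.03 0.00
      vertex 14.21 0.49 0.00
      vertex 21.85 12.34 0.00
    endloop
  endfacet
  facet normal 0.0000 0.0000 1.0000
    outer loop
      vertex 21.85 12.34 21.10
      vertex 18.42 19.02 21.10
      vertex 11.51 21.93 21.10
    endloop
  endfacet
  facet normal 0.0000 0.0000 1.0000
    outer loop
      vertex 21.85 12.34 21.10
      vertex 11.51 21.93 21.10
      vertex 4.34 19.71 21.10
    endloop
  endfacet
  facet normal 0.0000 0.0000 1.0000
    outer loop
      vertex 21.85 12.34 21.10
      vertex 4.34 19.71 21.10
      vertex 0.27 13.40 21.10
    endloop
  endfacet
  facet normal 0.0000 0.0000 1.0000
    outer loop
      vertex 21.85 12.34 21.10
      vertex 0.27 13.40 21.10
      vertex 1.21 5.96 21.10
    endloop
  endfacet
  facet normal 0.0000 0.0000 1.0000
    outer loop
      vertex 21.85 12.34 21.10
      vertex 1.21 5.96 21.10
      vertex 6.72 0.86 21.10
    endloop
  endfacet
  facet normal 0.0000 0.0000 1.0000
    outer loop
      vertex 21.85 12.34 21.10
      vertex 6.72 0.86 21.10
      vertex 14.21 0.49 21.10
    endloop
  endfacet
  facet normal 0.0000 0.0000 1.0000
    outer loop
      vertex 21.85 12.34 21.10
      vertex 14.21 0.49 21.10
      vertex 20.19 5.03 21.10
    endloop
  endfacet
  facet normal 0.8896 0.4568 0.0000
    outer loop
      vertex 21.85 12.34 0.00
      vertex 18.42 19.02 0.00
      vertex 18.42 19.02 21.10
    endloop
  endfacet
  facet normal 0.8896 0.4568 0.0000
    outer loop
      vertex 21.85 12.34 0.00
      vertex 18.42 19.02 21.10
      vertex 21.85 12.34 21.10
    endloop
  endfacet
  facet normal 0.3881 0.9216 0.0000
    outer loop
      vertex 18.42 19.02 0.00
      vertex 11.51 21.93 0.00
      vertex 11.51 21.93 21.10
    endloop
  endfacet
  facet normal 0.3881 0.9216 0.0000
    outer loop
      vertex 18.42 19.02 0.00
      vertex 11.51 21.93 21.10
      vertex 18.42 19.02 21.10
    endloop
  endfacet
  facet normal -0.2958 0.9553 0.0000
    outer loop
      vertex 11.51 21.93 0.00
      vertex 4.34 19.71 0.00
      vertex 4.34 19.71 21.10
    endloop
  endfacet
  facet normal -0.2958 0.9553 0.0000
    outer loop
      vertex 11.51 21.93 0.00
      vertex 4.34 19.71 21.10
      vertex 11.51 21.93 21.10
    endloop
  endfacet
  facet normal -0.8404 0.5420 0.0000
    outer loop
      vertex 4.34 19.71 0.00
      vertex 0.27 13.40 0.00
      vertex 0.27 13.40 21.10
    endloop
  endfacet
  facet normal -0.8404 0.5420 0.0000
    outer loop
      vertex 4.34 19.71 0.00
      vertex 0.27 13.40 21.10
      vertex 4.34 19.71 21.10
    endloop
  endfacet
  facet normal -0.9921 -0.1253 0.0000
    outer loop
      vertex 0.27 13.40 0.00
      vertex 1.21 5.96 0.00
      vertex 1.21 5.96 21.10
    endloop
  endfacet
  facet normal -0.9921 -0.1253 0.0000
    outer loop
      vertex 0.27 13.40 0.00
      vertex 1.21 5.96 21.10
      vertex 0.27 13.40 21.10
    endloop
  endfacet
  facet normal -0.6793 -0.7339 0.0000
    outer loop
      vertex 1.21 5.96 0.00
      vertex 6.72 0.86 0.00
      vertex 6.72 0.86 21.10
    endloop
  endfacet
  facet normal -0.6793 -0.7339 0.0000
    outer loop
      vertex 1.21 5.96 0.00
      vertex 6.72 0.86 21.10
      vertex 1.21 5.96 21.10
    endloop
  endfacet
  facet normal -0.0493 -0.9988 0.0000
    outer loop
      vertex 6.72 0.86 0.00
      vertex 14.21 0.49 0.00
      vertex 14.21 0.49 21.10
    endloop
  endfacet
  facet normal -0.0493 -0.9988 0.0000
    outer loop
      vertex 6.72 0.86 0.00
      vertex 14.21 0.49 21.10
      vertex 6.72 0.86 21.10
    endloop
  endfacet
  facet normal 0.6047 -0.7965 0.0000
    outer loop
      vertex 14.21 0.49 0.00
      vertex 20.19 5.03 0.00
      vertex 20.19 5.03 21.10
    endloop
  endfacet
  facet normal 0.6047 -0.7965 0.0000
    outer loop
      vertex 14.21 0.49 0.00
      vertex 20.19 5.03 21.10
      vertex 14.21 0.49 21.10
    endloop
  endfacet
  facet normal 0.9752 -0.2214 0.0000
    outer loop
      vertex 20.19 5.03 0.00
      vertex 21.85 12.34 0.00
      vertex 21.85 12.34 21.10
    endloop
  endfacet
  facet normal 0.9752 -0.2214 0.0000
    outer loop
      vertex 20.19 5.03 0.00
      vertex 21.85 12.34 21.10
      vertex 20.19 5.03 21.10
    endloop
  endfacet
endsolid part

The G0 Z moves step by Δz≈4.22 mm. Every layer's G1 loop is the same polygon, so the solid is a straight extrusion of it from z=0 to z≈21.1. Closing with flat bottom and top caps and triangulating gives 32 facets — a regular 9-sided prism (a cylinder approximated with 9 flat sides), circumscribed radius ≈ 11 mm, height ≈ 21.1 mm.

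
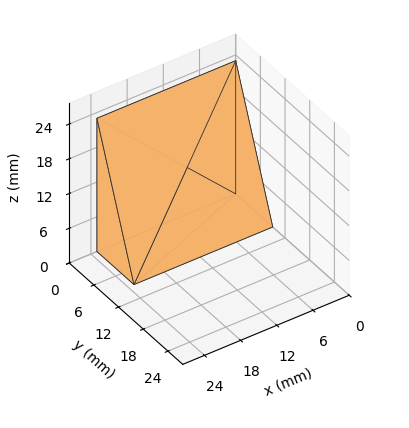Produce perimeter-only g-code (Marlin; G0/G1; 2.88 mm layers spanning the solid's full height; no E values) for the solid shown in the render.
Reading the render: the shape is a wedge (ramp): 23 × 9 mm base, rising to 23 mm along the y=0 edge and sloping linearly to z=0 at y=9 (dimensions read to the nearest mm from the axis ticks). For the g-code, the solid's height is divided into equal slices at the stated Δz and each level perimeter traced with G1 moves after a G0 lift.

; perimeter-only toolpath
G21 ; units = mm
G90 ; absolute positioning
G28 ; home
; layer 1
G0 Z2.88
G0 X0.00 Y0.00
G1 X23.00 Y0.00
G1 X23.00 Y7.88
G1 X0.00 Y7.88
G1 X0.00 Y0.00
; layer 2
G0 Z5.75
G0 X0.00 Y0.00
G1 X23.00 Y0.00
G1 X23.00 Y6.75
G1 X0.00 Y6.75
G1 X0.00 Y0.00
; layer 3
G0 Z8.62
G0 X0.00 Y0.00
G1 X23.00 Y0.00
G1 X23.00 Y5.62
G1 X0.00 Y5.62
G1 X0.00 Y0.00
; layer 4
G0 Z11.50
G0 X0.00 Y0.00
G1 X23.00 Y0.00
G1 X23.00 Y4.50
G1 X0.00 Y4.50
G1 X0.00 Y0.00
; layer 5
G0 Z14.38
G0 X0.00 Y0.00
G1 X23.00 Y0.00
G1 X23.00 Y3.38
G1 X0.00 Y3.38
G1 X0.00 Y0.00
; layer 6
G0 Z17.25
G0 X0.00 Y0.00
G1 X23.00 Y0.00
G1 X23.00 Y2.25
G1 X0.00 Y2.25
G1 X0.00 Y0.00
; layer 7
G0 Z20.12
G0 X0.00 Y0.00
G1 X23.00 Y0.00
G1 X23.00 Y1.12
G1 X0.00 Y1.12
G1 X0.00 Y0.00
M2 ; end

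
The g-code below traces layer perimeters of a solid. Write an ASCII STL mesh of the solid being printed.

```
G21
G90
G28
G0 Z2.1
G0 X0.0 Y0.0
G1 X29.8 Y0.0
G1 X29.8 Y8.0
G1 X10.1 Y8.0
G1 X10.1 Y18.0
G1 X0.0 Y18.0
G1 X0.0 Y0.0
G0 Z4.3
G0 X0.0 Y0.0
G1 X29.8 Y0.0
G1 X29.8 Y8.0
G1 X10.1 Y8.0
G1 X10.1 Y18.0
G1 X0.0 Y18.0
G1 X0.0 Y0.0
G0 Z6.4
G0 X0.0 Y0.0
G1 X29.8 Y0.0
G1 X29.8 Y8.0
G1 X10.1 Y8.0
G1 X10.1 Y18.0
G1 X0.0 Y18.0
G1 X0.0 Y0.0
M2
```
solid part
  facet normal 0.0000 0.0000 -1.0000
    outer loop
      vertex 29.8 8.0 0.0
      vertex 29.8 0.0 0.0
      vertex 0.0 0.0 0.0
    endloop
  endfacet
  facet normal 0.0000 0.0000 -1.0000
    outer loop
      vertex 10.1 8.0 0.0
      vertex 29.8 8.0 0.0
      vertex 0.0 0.0 0.0
    endloop
  endfacet
  facet normal 0.0000 0.0000 -1.0000
    outer loop
      vertex 10.1 18.0 0.0
      vertex 10.1 8.0 0.0
      vertex 0.0 0.0 0.0
    endloop
  endfacet
  facet normal 0.0000 0.0000 -1.0000
    outer loop
      vertex 0.0 18.0 0.0
      vertex 10.1 18.0 0.0
      vertex 0.0 0.0 0.0
    endloop
  endfacet
  facet normal 0.0000 0.0000 1.0000
    outer loop
      vertex 0.0 0.0 6.4
      vertex 29.8 0.0 6.4
      vertex 29.8 8.0 6.4
    endloop
  endfacet
  facet normal 0.0000 0.0000 1.0000
    outer loop
      vertex 0.0 0.0 6.4
      vertex 29.8 8.0 6.4
      vertex 10.1 8.0 6.4
    endloop
  endfacet
  facet normal 0.0000 0.0000 1.0000
    outer loop
      vertex 0.0 0.0 6.4
      vertex 10.1 8.0 6.4
      vertex 10.1 18.0 6.4
    endloop
  endfacet
  facet normal 0.0000 0.0000 1.0000
    outer loop
      vertex 0.0 0.0 6.4
      vertex 10.1 18.0 6.4
      vertex 0.0 18.0 6.4
    endloop
  endfacet
  facet normal 0.0000 -1.0000 0.0000
    outer loop
      vertex 0.0 0.0 0.0
      vertex 29.8 0.0 0.0
      vertex 29.8 0.0 6.4
    endloop
  endfacet
  facet normal 0.0000 -1.0000 0.0000
    outer loop
      vertex 0.0 0.0 0.0
      vertex 29.8 0.0 6.4
      vertex 0.0 0.0 6.4
    endloop
  endfacet
  facet normal 1.0000 0.0000 0.0000
    outer loop
      vertex 29.8 0.0 0.0
      vertex 29.8 8.0 0.0
      vertex 29.8 8.0 6.4
    endloop
  endfacet
  facet normal 1.0000 0.0000 0.0000
    outer loop
      vertex 29.8 0.0 0.0
      vertex 29.8 8.0 6.4
      vertex 29.8 0.0 6.4
    endloop
  endfacet
  facet normal 0.0000 1.0000 0.0000
    outer loop
      vertex 29.8 8.0 0.0
      vertex 10.1 8.0 0.0
      vertex 10.1 8.0 6.4
    endloop
  endfacet
  facet normal 0.0000 1.0000 0.0000
    outer loop
      vertex 29.8 8.0 0.0
      vertex 10.1 8.0 6.4
      vertex 29.8 8.0 6.4
    endloop
  endfacet
  facet normal 1.0000 0.0000 0.0000
    outer loop
      vertex 10.1 8.0 0.0
      vertex 10.1 18.0 0.0
      vertex 10.1 18.0 6.4
    endloop
  endfacet
  facet normal 1.0000 0.0000 0.0000
    outer loop
      vertex 10.1 8.0 0.0
      vertex 10.1 18.0 6.4
      vertex 10.1 8.0 6.4
    endloop
  endfacet
  facet normal 0.0000 1.0000 0.0000
    outer loop
      vertex 10.1 18.0 0.0
      vertex 0.0 18.0 0.0
      vertex 0.0 18.0 6.4
    endloop
  endfacet
  facet normal 0.0000 1.0000 0.0000
    outer loop
      vertex 10.1 18.0 0.0
      vertex 0.0 18.0 6.4
      vertex 10.1 18.0 6.4
    endloop
  endfacet
  facet normal -1.0000 0.0000 0.0000
    outer loop
      vertex 0.0 18.0 0.0
      vertex 0.0 0.0 0.0
      vertex 0.0 0.0 6.4
    endloop
  endfacet
  facet normal -1.0000 0.0000 0.0000
    outer loop
      vertex 0.0 18.0 0.0
      vertex 0.0 0.0 6.4
      vertex 0.0 18.0 6.4
    endloop
  endfacet
endsolid part

The G0 Z moves step by Δz≈2.1 mm. Every layer's G1 loop is the same polygon, so the solid is a straight extrusion of it from z=0 to z≈6.4. Closing with flat bottom and top caps and triangulating gives 20 facets — an L-shaped prism: outer 29.8 × 18 mm, arm thicknesses ≈ 8 mm (horizontal) and 10.1 mm (vertical), extruded 6.4 mm in z.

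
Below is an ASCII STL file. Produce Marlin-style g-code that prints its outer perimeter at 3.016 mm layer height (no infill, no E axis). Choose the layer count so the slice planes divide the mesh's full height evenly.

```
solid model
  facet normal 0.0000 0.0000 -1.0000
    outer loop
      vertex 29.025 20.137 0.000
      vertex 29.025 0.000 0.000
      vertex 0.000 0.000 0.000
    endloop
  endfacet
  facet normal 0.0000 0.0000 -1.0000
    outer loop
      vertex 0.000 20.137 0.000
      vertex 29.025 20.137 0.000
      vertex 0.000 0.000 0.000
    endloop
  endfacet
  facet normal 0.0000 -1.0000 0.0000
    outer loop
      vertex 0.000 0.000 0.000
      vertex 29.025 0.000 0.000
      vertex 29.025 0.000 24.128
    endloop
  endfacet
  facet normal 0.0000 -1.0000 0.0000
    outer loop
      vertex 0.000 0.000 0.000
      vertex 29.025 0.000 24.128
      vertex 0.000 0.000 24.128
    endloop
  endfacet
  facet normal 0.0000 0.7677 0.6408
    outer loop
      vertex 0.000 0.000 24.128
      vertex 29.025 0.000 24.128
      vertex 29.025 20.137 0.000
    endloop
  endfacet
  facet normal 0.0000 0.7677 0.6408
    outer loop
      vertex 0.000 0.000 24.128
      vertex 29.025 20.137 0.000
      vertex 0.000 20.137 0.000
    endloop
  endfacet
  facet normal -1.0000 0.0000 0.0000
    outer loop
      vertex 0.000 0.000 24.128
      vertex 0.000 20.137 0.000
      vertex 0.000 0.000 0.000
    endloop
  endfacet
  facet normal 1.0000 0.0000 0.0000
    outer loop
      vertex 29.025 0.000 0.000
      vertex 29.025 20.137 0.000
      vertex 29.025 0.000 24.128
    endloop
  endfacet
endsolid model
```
; perimeter-only toolpath
G21 ; units = mm
G90 ; absolute positioning
G28 ; home
; layer 1
G0 Z3.016
G0 X0.000 Y0.000
G1 X29.025 Y0.000
G1 X29.025 Y17.620
G1 X0.000 Y17.620
G1 X0.000 Y0.000
; layer 2
G0 Z6.032
G0 X0.000 Y0.000
G1 X29.025 Y0.000
G1 X29.025 Y15.103
G1 X0.000 Y15.103
G1 X0.000 Y0.000
; layer 3
G0 Z9.048
G0 X0.000 Y0.000
G1 X29.025 Y0.000
G1 X29.025 Y12.586
G1 X0.000 Y12.586
G1 X0.000 Y0.000
; layer 4
G0 Z12.064
G0 X0.000 Y0.000
G1 X29.025 Y0.000
G1 X29.025 Y10.069
G1 X0.000 Y10.069
G1 X0.000 Y0.000
; layer 5
G0 Z15.080
G0 X0.000 Y0.000
G1 X29.025 Y0.000
G1 X29.025 Y7.551
G1 X0.000 Y7.551
G1 X0.000 Y0.000
; layer 6
G0 Z18.096
G0 X0.000 Y0.000
G1 X29.025 Y0.000
G1 X29.025 Y5.034
G1 X0.000 Y5.034
G1 X0.000 Y0.000
; layer 7
G0 Z21.112
G0 X0.000 Y0.000
G1 X29.025 Y0.000
G1 X29.025 Y2.517
G1 X0.000 Y2.517
G1 X0.000 Y0.000
M2 ; end

The solid is a wedge (ramp): 29 × 20.1 mm base, rising to 24.1 mm along the y=0 edge and sloping linearly to z=0 at y=20.1. Slicing at Δz = 3.016 mm — 8 equal slices spanning the solid's height, so layer i sits at z = i·h/8 — gives 7 non-empty perimeters. Each is a 4-segment closed polygon; G0 lifts to the layer z and rapids to the start vertex, then G1 traces the edges. The cross-section shrinks linearly with z (the slice at the apex is degenerate and omitted).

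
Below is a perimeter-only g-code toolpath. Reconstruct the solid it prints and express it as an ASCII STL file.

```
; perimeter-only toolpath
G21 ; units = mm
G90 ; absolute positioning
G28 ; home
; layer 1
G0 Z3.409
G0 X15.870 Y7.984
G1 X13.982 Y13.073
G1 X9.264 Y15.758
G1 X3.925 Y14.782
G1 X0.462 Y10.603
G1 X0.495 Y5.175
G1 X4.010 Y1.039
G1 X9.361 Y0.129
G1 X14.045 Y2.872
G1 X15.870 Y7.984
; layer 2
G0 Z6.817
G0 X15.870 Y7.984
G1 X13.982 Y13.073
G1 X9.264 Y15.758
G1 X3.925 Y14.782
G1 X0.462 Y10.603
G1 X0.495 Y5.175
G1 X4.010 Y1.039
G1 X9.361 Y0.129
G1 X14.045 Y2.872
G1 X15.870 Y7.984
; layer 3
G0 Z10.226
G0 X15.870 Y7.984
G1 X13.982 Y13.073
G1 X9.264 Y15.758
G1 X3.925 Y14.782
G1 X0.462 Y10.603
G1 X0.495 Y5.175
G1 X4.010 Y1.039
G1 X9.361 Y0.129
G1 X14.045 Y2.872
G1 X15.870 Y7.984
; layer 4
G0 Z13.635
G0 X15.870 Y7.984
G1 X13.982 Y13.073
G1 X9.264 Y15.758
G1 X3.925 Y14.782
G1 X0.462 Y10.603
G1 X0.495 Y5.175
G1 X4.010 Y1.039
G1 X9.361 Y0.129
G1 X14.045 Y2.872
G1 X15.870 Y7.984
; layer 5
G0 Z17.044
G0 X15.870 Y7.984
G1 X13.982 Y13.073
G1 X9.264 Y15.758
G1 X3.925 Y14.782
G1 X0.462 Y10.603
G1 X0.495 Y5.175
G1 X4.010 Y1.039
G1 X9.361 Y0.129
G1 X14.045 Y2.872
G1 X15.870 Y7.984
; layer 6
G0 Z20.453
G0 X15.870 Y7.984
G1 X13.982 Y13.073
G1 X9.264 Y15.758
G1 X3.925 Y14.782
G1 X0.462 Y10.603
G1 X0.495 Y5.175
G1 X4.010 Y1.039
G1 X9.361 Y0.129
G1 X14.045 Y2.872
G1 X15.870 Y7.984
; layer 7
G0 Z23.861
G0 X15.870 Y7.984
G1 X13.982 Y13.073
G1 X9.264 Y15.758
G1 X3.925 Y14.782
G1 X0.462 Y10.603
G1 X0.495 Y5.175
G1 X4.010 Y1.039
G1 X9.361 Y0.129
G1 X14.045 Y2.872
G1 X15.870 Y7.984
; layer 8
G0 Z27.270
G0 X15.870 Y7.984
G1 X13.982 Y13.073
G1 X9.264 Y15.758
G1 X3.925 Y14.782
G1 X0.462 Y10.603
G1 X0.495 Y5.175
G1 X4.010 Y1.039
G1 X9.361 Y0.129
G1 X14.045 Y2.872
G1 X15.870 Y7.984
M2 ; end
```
solid part
  facet normal 0.0000 0.0000 -1.0000
    outer loop
      vertex 9.264 15.758 0.000
      vertex 13.982 13.073 0.000
      vertex 15.870 7.984 0.000
    endloop
  endfacet
  facet normal 0.0000 0.0000 -1.0000
    outer loop
      vertex 3.925 14.782 0.000
      vertex 9.264 15.758 0.000
      vertex 15.870 7.984 0.000
    endloop
  endfacet
  facet normal 0.0000 0.0000 -1.0000
    outer loop
      vertex 0.462 10.603 0.000
      vertex 3.925 14.782 0.000
      vertex 15.870 7.984 0.000
    endloop
  endfacet
  facet normal 0.0000 0.0000 -1.0000
    outer loop
      vertex 0.495 5.175 0.000
      vertex 0.462 10.603 0.000
      vertex 15.870 7.984 0.000
    endloop
  endfacet
  facet normal 0.0000 0.0000 -1.0000
    outer loop
      vertex 4.010 1.039 0.000
      vertex 0.495 5.175 0.000
      vertex 15.870 7.984 0.000
    endloop
  endfacet
  facet normal 0.0000 0.0000 -1.0000
    outer loop
      vertex 9.361 0.129 0.000
      vertex 4.010 1.039 0.000
      vertex 15.870 7.984 0.000
    endloop
  endfacet
  facet normal 0.0000 0.0000 -1.0000
    outer loop
      vertex 14.045 2.872 0.000
      vertex 9.361 0.129 0.000
      vertex 15.870 7.984 0.000
    endloop
  endfacet
  facet normal 0.0000 0.0000 1.0000
    outer loop
      vertex 15.870 7.984 27.270
      vertex 13.982 13.073 27.270
      vertex 9.264 15.758 27.270
    endloop
  endfacet
  facet normal 0.0000 0.0000 1.0000
    outer loop
      vertex 15.870 7.984 27.270
      vertex 9.264 15.758 27.270
      vertex 3.925 14.782 27.270
    endloop
  endfacet
  facet normal 0.0000 0.0000 1.0000
    outer loop
      vertex 15.870 7.984 27.270
      vertex 3.925 14.782 27.270
      vertex 0.462 10.603 27.270
    endloop
  endfacet
  facet normal 0.0000 0.0000 1.0000
    outer loop
      vertex 15.870 7.984 27.270
      vertex 0.462 10.603 27.270
      vertex 0.495 5.175 27.270
    endloop
  endfacet
  facet normal 0.0000 0.0000 1.0000
    outer loop
      vertex 15.870 7.984 27.270
      vertex 0.495 5.175 27.270
      vertex 4.010 1.039 27.270
    endloop
  endfacet
  facet normal 0.0000 0.0000 1.0000
    outer loop
      vertex 15.870 7.984 27.270
      vertex 4.010 1.039 27.270
      vertex 9.361 0.129 27.270
    endloop
  endfacet
  facet normal 0.0000 0.0000 1.0000
    outer loop
      vertex 15.870 7.984 27.270
      vertex 9.361 0.129 27.270
      vertex 14.045 2.872 27.270
    endloop
  endfacet
  facet normal 0.9376 0.3478 0.0000
    outer loop
      vertex 15.870 7.984 0.000
      vertex 13.982 13.073 0.000
      vertex 13.982 13.073 27.270
    endloop
  endfacet
  facet normal 0.9376 0.3478 0.0000
    outer loop
      vertex 15.870 7.984 0.000
      vertex 13.982 13.073 27.270
      vertex 15.870 7.984 27.270
    endloop
  endfacet
  facet normal 0.4946 0.8691 0.0000
    outer loop
      vertex 13.982 13.073 0.000
      vertex 9.264 15.758 0.000
      vertex 9.264 15.758 27.270
    endloop
  endfacet
  facet normal 0.4946 0.8691 0.0000
    outer loop
      vertex 13.982 13.073 0.000
      vertex 9.264 15.758 27.270
      vertex 13.982 13.073 27.270
    endloop
  endfacet
  facet normal -0.1798 0.9837 0.0000
    outer loop
      vertex 9.264 15.758 0.000
      vertex 3.925 14.782 0.000
      vertex 3.925 14.782 27.270
    endloop
  endfacet
  facet normal -0.1798 0.9837 0.0000
    outer loop
      vertex 9.264 15.758 0.000
      vertex 3.925 14.782 27.270
      vertex 9.264 15.758 27.270
    endloop
  endfacet
  facet normal -0.7700 0.6381 0.0000
    outer loop
      vertex 3.925 14.782 0.000
      vertex 0.462 10.603 0.000
      vertex 0.462 10.603 27.270
    endloop
  endfacet
  facet normal -0.7700 0.6381 0.0000
    outer loop
      vertex 3.925 14.782 0.000
      vertex 0.462 10.603 27.270
      vertex 3.925 14.782 27.270
    endloop
  endfacet
  facet normal -1.0000 -0.0061 0.0000
    outer loop
      vertex 0.462 10.603 0.000
      vertex 0.495 5.175 0.000
      vertex 0.495 5.175 27.270
    endloop
  endfacet
  facet normal -1.0000 -0.0061 0.0000
    outer loop
      vertex 0.462 10.603 0.000
      vertex 0.495 5.175 27.270
      vertex 0.462 10.603 27.270
    endloop
  endfacet
  facet normal -0.7620 -0.6476 0.0000
    outer loop
      vertex 0.495 5.175 0.000
      vertex 4.010 1.039 0.000
      vertex 4.010 1.039 27.270
    endloop
  endfacet
  facet normal -0.7620 -0.6476 0.0000
    outer loop
      vertex 0.495 5.175 0.000
      vertex 4.010 1.039 27.270
      vertex 0.495 5.175 27.270
    endloop
  endfacet
  facet normal -0.1677 -0.9858 0.0000
    outer loop
      vertex 4.010 1.039 0.000
      vertex 9.361 0.129 0.000
      vertex 9.361 0.129 27.270
    endloop
  endfacet
  facet normal -0.1677 -0.9858 0.0000
    outer loop
      vertex 4.010 1.039 0.000
      vertex 9.361 0.129 27.270
      vertex 4.010 1.039 27.270
    endloop
  endfacet
  facet normal 0.5053 -0.8629 0.0000
    outer loop
      vertex 9.361 0.129 0.000
      vertex 14.045 2.872 0.000
      vertex 14.045 2.872 27.270
    endloop
  endfacet
  facet normal 0.5053 -0.8629 0.0000
    outer loop
      vertex 9.361 0.129 0.000
      vertex 14.045 2.872 27.270
      vertex 9.361 0.129 27.270
    endloop
  endfacet
  facet normal 0.9418 -0.3362 0.0000
    outer loop
      vertex 14.045 2.872 0.000
      vertex 15.870 7.984 0.000
      vertex 15.870 7.984 27.270
    endloop
  endfacet
  facet normal 0.9418 -0.3362 0.0000
    outer loop
      vertex 14.045 2.872 0.000
      vertex 15.870 7.984 27.270
      vertex 14.045 2.872 27.270
    endloop
  endfacet
endsolid part

The G0 Z moves step by Δz≈3.409 mm. Every layer's G1 loop is the same polygon, so the solid is a straight extrusion of it from z=0 to z≈27.3. Closing with flat bottom and top caps and triangulating gives 32 facets — a regular 9-sided prism (a cylinder approximated with 9 flat sides), circumscribed radius ≈ 7.93 mm, height ≈ 27.3 mm.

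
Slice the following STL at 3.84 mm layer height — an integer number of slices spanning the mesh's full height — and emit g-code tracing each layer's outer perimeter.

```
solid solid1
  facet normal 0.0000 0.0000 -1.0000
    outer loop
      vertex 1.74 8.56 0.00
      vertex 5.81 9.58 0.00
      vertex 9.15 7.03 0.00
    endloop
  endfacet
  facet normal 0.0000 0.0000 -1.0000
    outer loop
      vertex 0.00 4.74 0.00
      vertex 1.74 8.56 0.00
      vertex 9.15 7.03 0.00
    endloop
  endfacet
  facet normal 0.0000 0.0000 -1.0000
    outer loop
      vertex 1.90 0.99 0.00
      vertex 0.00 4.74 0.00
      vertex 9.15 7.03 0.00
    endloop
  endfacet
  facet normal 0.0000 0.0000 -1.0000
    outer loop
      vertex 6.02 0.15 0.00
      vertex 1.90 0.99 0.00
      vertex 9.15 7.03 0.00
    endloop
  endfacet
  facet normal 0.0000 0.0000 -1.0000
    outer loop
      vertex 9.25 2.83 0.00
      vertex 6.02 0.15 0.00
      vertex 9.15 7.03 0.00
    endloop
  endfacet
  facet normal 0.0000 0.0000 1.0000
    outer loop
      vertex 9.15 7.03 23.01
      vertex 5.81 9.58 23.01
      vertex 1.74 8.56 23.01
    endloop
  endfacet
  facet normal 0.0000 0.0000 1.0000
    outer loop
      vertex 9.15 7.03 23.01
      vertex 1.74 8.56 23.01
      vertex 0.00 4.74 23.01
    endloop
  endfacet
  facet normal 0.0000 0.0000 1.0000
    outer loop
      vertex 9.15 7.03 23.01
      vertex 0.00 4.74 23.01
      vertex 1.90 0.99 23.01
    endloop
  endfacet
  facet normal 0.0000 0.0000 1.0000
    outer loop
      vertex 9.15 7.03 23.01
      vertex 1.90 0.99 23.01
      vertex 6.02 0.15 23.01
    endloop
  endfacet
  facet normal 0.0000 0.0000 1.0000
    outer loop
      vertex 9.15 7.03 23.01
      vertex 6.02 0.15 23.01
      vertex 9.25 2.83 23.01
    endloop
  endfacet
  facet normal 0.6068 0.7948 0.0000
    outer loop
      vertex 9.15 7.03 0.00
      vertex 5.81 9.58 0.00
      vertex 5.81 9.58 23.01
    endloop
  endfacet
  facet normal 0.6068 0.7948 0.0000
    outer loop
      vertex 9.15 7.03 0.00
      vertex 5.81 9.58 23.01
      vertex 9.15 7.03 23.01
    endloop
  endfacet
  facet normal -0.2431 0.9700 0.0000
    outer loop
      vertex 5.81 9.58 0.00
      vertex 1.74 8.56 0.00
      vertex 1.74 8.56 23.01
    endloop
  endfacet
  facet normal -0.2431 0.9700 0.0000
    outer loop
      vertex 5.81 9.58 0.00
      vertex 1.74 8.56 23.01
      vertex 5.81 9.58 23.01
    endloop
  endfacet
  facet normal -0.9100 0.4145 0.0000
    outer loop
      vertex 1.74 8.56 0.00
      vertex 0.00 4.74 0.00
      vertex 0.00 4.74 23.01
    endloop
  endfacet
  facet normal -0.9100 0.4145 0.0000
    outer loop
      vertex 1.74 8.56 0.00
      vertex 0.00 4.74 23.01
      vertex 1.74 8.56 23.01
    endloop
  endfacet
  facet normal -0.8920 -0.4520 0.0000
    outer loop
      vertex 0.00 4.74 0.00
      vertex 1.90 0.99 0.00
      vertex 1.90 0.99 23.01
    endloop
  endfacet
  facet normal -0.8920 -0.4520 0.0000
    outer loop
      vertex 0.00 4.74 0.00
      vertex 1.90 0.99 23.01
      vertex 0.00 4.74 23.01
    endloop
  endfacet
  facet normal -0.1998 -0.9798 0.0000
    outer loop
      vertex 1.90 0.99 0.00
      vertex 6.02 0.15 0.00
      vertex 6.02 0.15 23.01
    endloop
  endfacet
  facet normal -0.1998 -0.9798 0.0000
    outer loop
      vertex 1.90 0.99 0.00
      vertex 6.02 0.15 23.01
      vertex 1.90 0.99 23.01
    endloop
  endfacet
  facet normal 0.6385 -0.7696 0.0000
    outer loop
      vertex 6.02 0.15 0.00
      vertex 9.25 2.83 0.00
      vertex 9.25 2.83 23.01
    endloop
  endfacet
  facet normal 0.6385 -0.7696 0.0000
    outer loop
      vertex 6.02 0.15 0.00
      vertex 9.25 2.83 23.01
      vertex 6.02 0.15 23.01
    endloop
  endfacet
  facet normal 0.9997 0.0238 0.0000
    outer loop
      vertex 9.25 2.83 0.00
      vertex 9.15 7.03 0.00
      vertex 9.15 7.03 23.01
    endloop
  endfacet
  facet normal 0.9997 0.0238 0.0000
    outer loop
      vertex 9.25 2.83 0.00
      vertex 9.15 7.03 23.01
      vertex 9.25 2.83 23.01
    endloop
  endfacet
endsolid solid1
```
; perimeter-only toolpath
G21 ; units = mm
G90 ; absolute positioning
G28 ; home
; layer 1
G0 Z3.84
G0 X9.15 Y7.03
G1 X5.81 Y9.58
G1 X1.74 Y8.56
G1 X0.00 Y4.74
G1 X1.90 Y0.99
G1 X6.02 Y0.15
G1 X9.25 Y2.83
G1 X9.15 Y7.03
; layer 2
G0 Z7.67
G0 X9.15 Y7.03
G1 X5.81 Y9.58
G1 X1.74 Y8.56
G1 X0.00 Y4.74
G1 X1.90 Y0.99
G1 X6.02 Y0.15
G1 X9.25 Y2.83
G1 X9.15 Y7.03
; layer 3
G0 Z11.51
G0 X9.15 Y7.03
G1 X5.81 Y9.58
G1 X1.74 Y8.56
G1 X0.00 Y4.74
G1 X1.90 Y0.99
G1 X6.02 Y0.15
G1 X9.25 Y2.83
G1 X9.15 Y7.03
; layer 4
G0 Z15.34
G0 X9.15 Y7.03
G1 X5.81 Y9.58
G1 X1.74 Y8.56
G1 X0.00 Y4.74
G1 X1.90 Y0.99
G1 X6.02 Y0.15
G1 X9.25 Y2.83
G1 X9.15 Y7.03
; layer 5
G0 Z19.18
G0 X9.15 Y7.03
G1 X5.81 Y9.58
G1 X1.74 Y8.56
G1 X0.00 Y4.74
G1 X1.90 Y0.99
G1 X6.02 Y0.15
G1 X9.25 Y2.83
G1 X9.15 Y7.03
; layer 6
G0 Z23.01
G0 X9.15 Y7.03
G1 X5.81 Y9.58
G1 X1.74 Y8.56
G1 X0.00 Y4.74
G1 X1.90 Y0.99
G1 X6.02 Y0.15
G1 X9.25 Y2.83
G1 X9.15 Y7.03
M2 ; end

The solid is a regular 7-sided prism (a cylinder approximated with 7 flat sides), circumscribed radius ≈ 4.84 mm, height ≈ 23 mm. Slicing at Δz = 3.84 mm — 6 equal slices spanning the solid's height, so layer i sits at z = i·h/6 — gives 6 non-empty perimeters. Each is a 7-segment closed polygon; G0 lifts to the layer z and rapids to the start vertex, then G1 traces the edges.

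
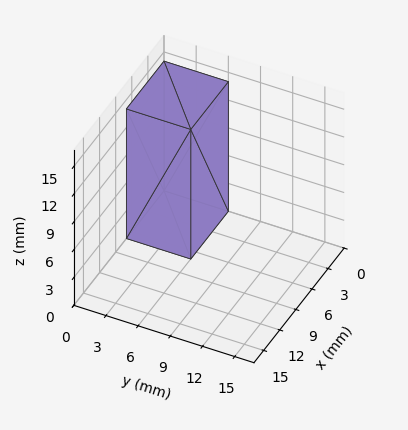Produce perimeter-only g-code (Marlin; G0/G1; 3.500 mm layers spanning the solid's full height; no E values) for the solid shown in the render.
Reading the render: the shape is a rectangular box, roughly 7 × 6 mm footprint and 14 mm tall (dimensions read to the nearest mm from the axis ticks). For the g-code, the solid's height is divided into equal slices at the stated Δz and each level perimeter traced with G1 moves after a G0 lift.

; perimeter-only toolpath
G21 ; units = mm
G90 ; absolute positioning
G28 ; home
; layer 1
G0 Z3.500
G0 X0.000 Y0.000
G1 X7.000 Y0.000
G1 X7.000 Y6.000
G1 X0.000 Y6.000
G1 X0.000 Y0.000
; layer 2
G0 Z7.000
G0 X0.000 Y0.000
G1 X7.000 Y0.000
G1 X7.000 Y6.000
G1 X0.000 Y6.000
G1 X0.000 Y0.000
; layer 3
G0 Z10.500
G0 X0.000 Y0.000
G1 X7.000 Y0.000
G1 X7.000 Y6.000
G1 X0.000 Y6.000
G1 X0.000 Y0.000
; layer 4
G0 Z14.000
G0 X0.000 Y0.000
G1 X7.000 Y0.000
G1 X7.000 Y6.000
G1 X0.000 Y6.000
G1 X0.000 Y0.000
M2 ; end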